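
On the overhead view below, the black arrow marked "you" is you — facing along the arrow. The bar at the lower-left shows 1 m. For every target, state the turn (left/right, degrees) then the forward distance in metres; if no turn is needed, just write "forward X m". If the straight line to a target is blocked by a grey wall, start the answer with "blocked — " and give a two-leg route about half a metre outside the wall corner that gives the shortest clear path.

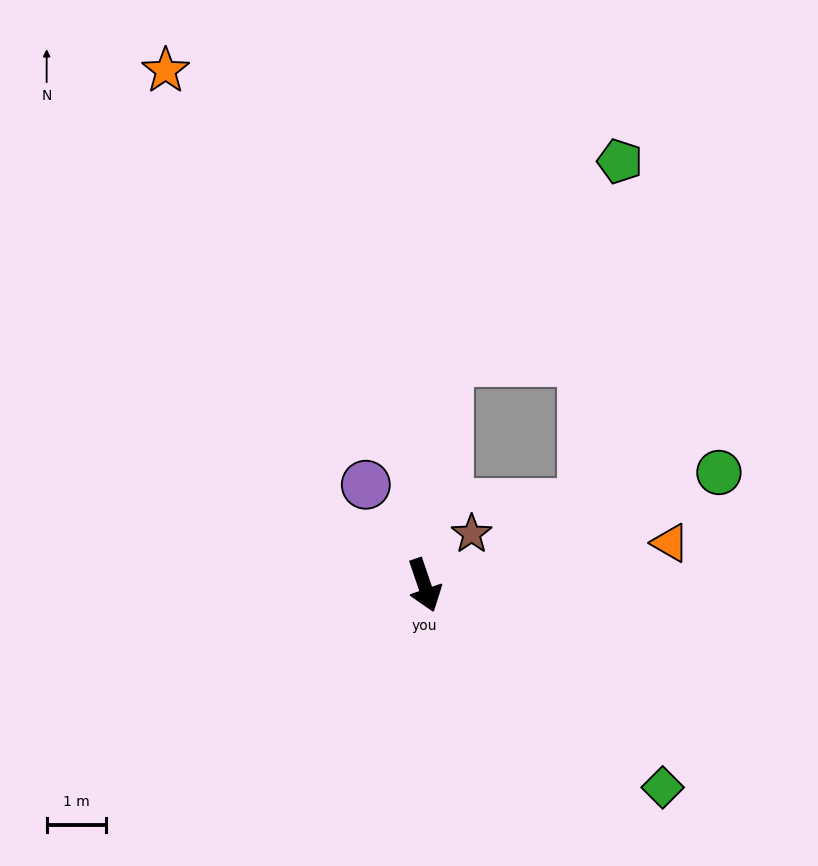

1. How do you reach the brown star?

turn left 119°, forward 1.2 m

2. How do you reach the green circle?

turn left 92°, forward 5.3 m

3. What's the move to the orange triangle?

turn left 81°, forward 4.2 m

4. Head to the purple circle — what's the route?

turn right 169°, forward 2.0 m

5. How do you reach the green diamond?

turn left 31°, forward 5.3 m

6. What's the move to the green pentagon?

blocked — turn left 155°, forward 3.8 m, then turn right 34°, forward 4.4 m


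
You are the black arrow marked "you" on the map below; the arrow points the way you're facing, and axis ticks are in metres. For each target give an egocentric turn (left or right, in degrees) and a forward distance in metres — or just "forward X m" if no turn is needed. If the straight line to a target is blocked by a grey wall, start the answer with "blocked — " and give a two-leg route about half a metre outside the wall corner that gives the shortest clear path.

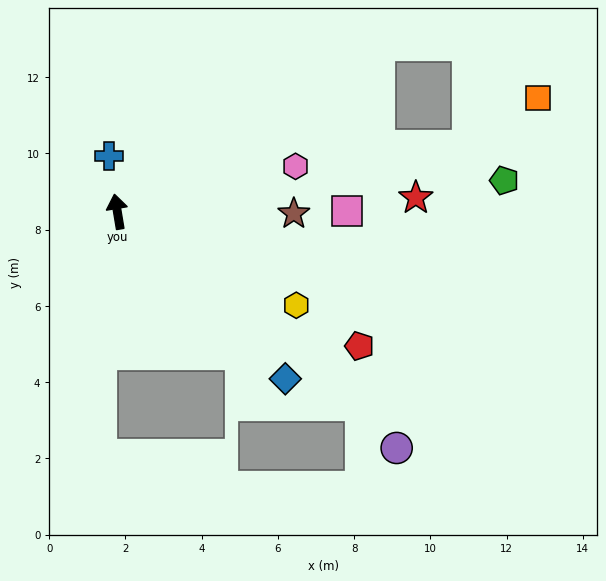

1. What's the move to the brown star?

turn right 100°, forward 4.6 m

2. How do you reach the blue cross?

forward 1.5 m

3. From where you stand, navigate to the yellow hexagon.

turn right 127°, forward 5.3 m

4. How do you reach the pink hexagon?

turn right 85°, forward 4.8 m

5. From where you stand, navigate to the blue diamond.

turn right 144°, forward 6.2 m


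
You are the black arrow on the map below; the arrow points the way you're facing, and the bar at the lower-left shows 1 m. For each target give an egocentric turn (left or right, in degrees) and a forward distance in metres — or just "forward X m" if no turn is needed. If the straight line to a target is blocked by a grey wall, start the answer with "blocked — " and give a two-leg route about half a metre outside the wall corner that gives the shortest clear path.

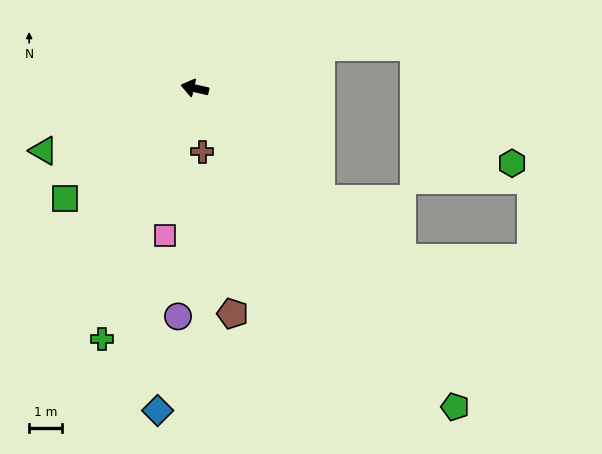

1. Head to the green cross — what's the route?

turn left 83°, forward 8.2 m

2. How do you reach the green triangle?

turn left 35°, forward 5.1 m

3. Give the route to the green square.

turn left 53°, forward 5.3 m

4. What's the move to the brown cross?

turn left 110°, forward 2.0 m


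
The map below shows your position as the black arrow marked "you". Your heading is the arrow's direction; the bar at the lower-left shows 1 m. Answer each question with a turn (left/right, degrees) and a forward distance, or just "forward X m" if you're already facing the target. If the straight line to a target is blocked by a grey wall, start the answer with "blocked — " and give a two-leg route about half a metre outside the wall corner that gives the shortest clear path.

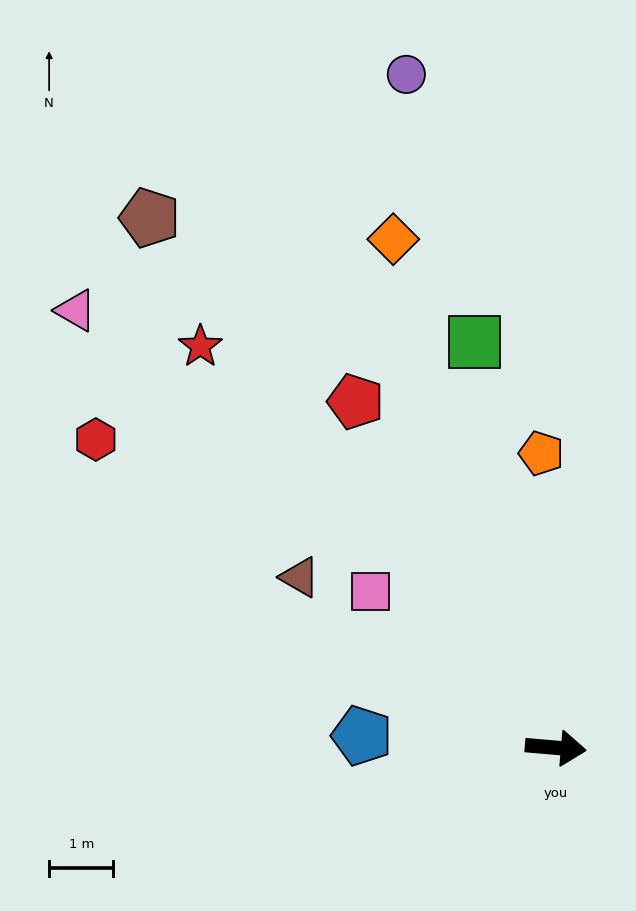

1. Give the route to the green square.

turn left 106°, forward 6.4 m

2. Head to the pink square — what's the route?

turn left 145°, forward 3.8 m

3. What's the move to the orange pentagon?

turn left 98°, forward 4.6 m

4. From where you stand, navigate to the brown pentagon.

turn left 132°, forward 10.4 m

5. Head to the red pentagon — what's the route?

turn left 125°, forward 6.2 m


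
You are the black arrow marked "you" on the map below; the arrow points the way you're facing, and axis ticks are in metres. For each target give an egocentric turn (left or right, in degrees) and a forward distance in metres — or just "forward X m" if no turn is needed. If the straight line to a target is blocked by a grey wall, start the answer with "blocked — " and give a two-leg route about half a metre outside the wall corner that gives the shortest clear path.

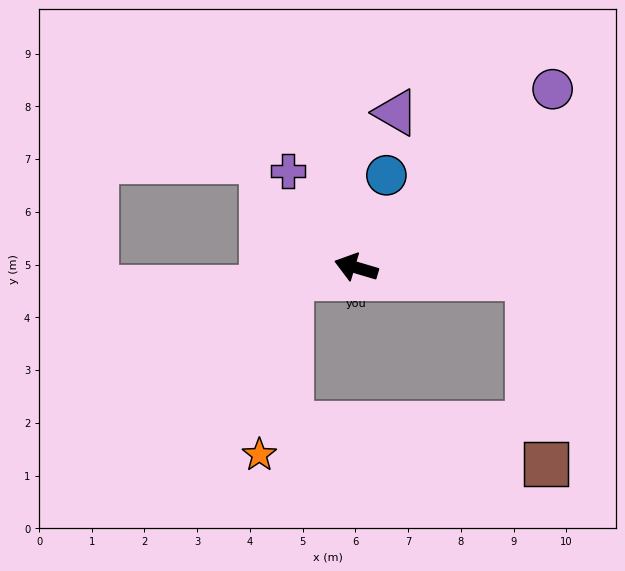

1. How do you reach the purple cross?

turn right 38°, forward 2.2 m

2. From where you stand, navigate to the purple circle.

turn right 121°, forward 5.0 m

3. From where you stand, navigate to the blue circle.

turn right 92°, forward 1.8 m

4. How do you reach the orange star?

blocked — turn left 26°, forward 1.2 m, then turn left 70°, forward 3.4 m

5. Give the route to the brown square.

blocked — turn right 167°, forward 3.3 m, then turn right 81°, forward 3.5 m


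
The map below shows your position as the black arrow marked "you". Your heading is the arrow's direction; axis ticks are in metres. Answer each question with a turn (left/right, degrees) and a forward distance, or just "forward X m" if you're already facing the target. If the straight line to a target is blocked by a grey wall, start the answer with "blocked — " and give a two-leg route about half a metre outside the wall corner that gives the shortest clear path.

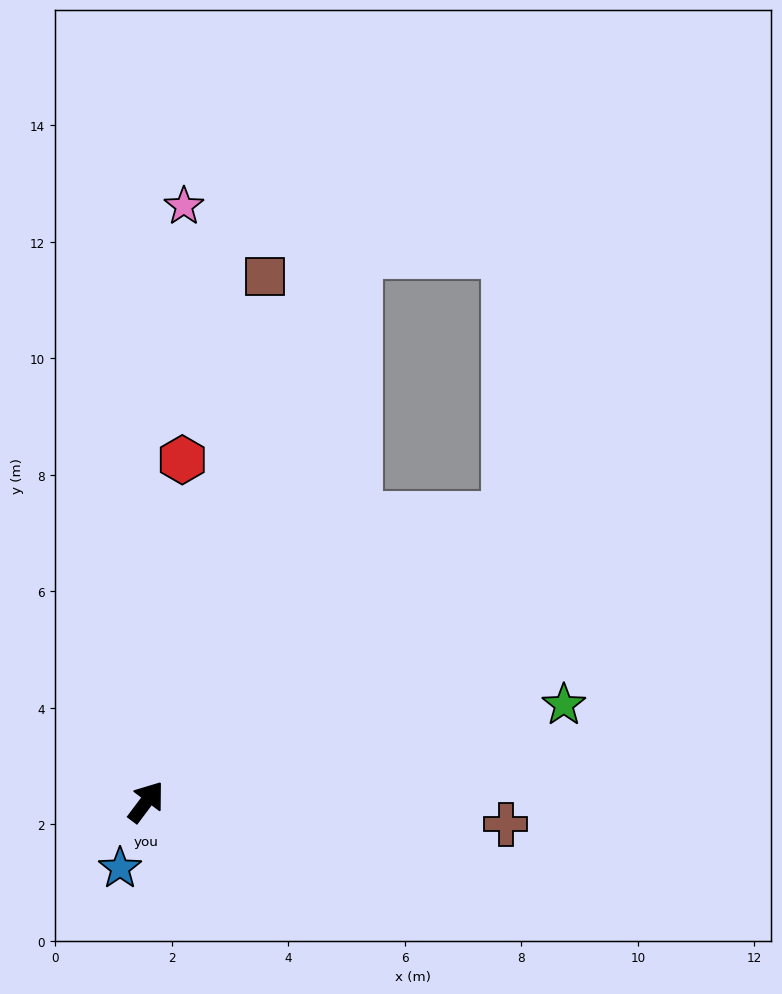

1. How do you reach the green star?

turn right 40°, forward 7.4 m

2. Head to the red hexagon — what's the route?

turn left 31°, forward 5.9 m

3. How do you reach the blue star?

turn right 165°, forward 1.2 m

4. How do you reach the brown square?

turn left 24°, forward 9.2 m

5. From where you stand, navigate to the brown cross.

turn right 57°, forward 6.2 m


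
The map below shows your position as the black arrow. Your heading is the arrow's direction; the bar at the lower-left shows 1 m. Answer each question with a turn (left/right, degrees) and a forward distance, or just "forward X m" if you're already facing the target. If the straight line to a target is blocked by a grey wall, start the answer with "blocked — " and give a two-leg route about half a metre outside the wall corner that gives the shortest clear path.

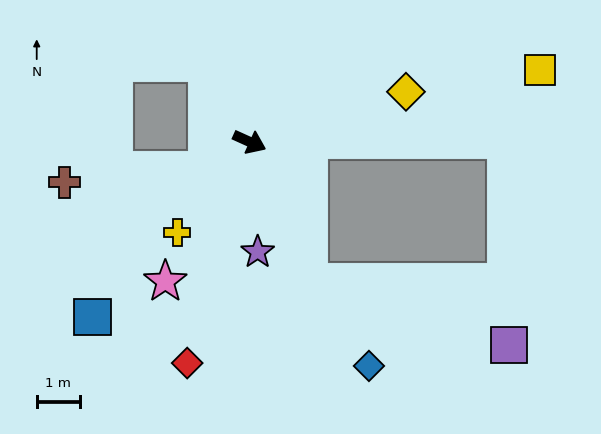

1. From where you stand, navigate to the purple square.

blocked — turn right 42°, forward 3.5 m, then turn left 49°, forward 4.8 m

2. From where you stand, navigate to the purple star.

turn right 61°, forward 2.6 m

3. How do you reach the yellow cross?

turn right 104°, forward 2.7 m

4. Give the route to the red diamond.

turn right 81°, forward 5.3 m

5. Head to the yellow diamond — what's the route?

turn left 42°, forward 3.8 m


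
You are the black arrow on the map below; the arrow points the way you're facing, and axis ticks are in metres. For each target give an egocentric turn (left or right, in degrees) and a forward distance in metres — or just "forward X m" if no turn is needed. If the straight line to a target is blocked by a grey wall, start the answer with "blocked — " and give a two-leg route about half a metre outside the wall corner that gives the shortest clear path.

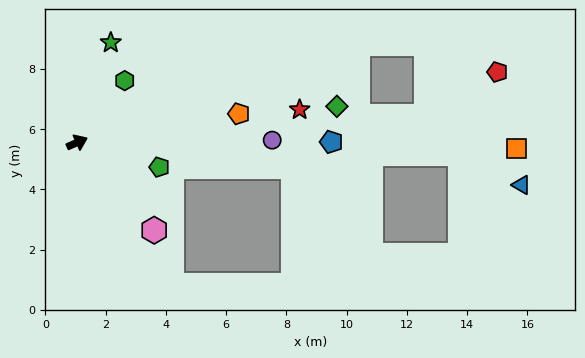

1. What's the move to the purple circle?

turn right 23°, forward 6.5 m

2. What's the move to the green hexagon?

turn left 29°, forward 2.6 m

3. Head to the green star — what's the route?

turn left 48°, forward 3.5 m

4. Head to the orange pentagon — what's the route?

turn right 14°, forward 5.5 m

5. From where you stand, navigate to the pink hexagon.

turn right 72°, forward 3.9 m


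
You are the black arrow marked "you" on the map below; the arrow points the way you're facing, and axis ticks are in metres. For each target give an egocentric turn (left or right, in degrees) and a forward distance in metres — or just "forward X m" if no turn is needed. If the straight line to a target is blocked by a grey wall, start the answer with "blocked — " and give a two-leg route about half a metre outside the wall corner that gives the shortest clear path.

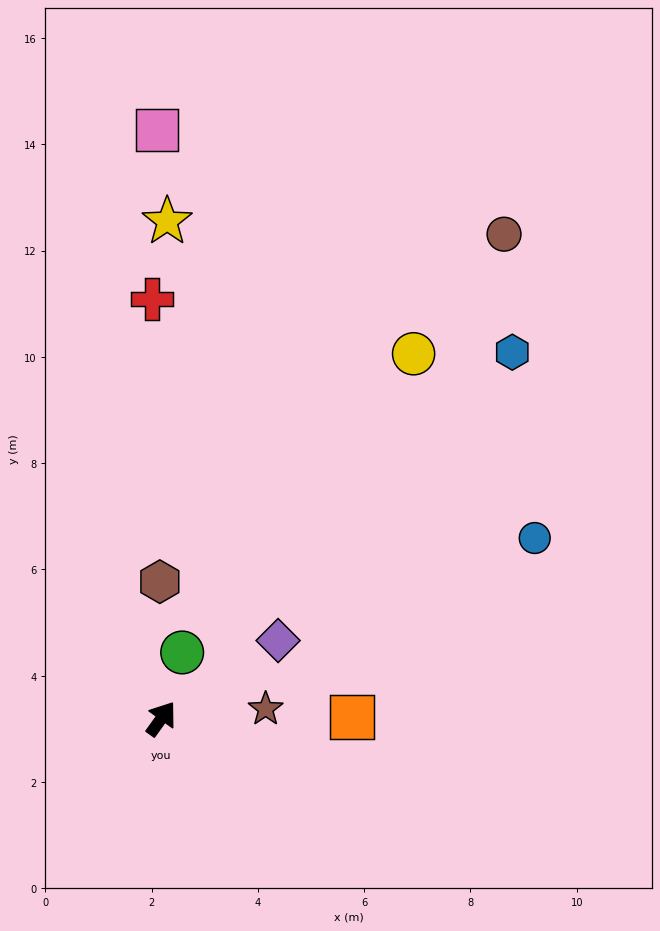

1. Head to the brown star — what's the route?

turn right 49°, forward 2.0 m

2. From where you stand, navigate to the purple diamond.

turn right 21°, forward 2.6 m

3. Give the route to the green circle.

turn left 18°, forward 1.3 m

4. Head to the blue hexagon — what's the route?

turn right 8°, forward 9.5 m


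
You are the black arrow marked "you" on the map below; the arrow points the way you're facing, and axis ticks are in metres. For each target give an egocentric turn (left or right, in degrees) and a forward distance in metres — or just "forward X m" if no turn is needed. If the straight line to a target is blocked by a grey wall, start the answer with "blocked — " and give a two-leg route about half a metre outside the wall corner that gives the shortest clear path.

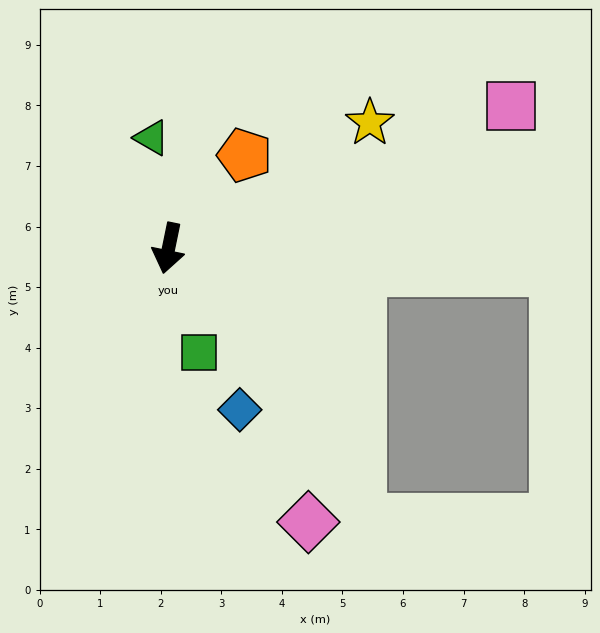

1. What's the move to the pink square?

turn left 124°, forward 6.1 m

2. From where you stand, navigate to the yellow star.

turn left 134°, forward 3.9 m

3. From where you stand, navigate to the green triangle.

turn right 160°, forward 1.8 m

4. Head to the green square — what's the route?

turn left 28°, forward 1.8 m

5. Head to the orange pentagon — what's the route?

turn left 152°, forward 2.0 m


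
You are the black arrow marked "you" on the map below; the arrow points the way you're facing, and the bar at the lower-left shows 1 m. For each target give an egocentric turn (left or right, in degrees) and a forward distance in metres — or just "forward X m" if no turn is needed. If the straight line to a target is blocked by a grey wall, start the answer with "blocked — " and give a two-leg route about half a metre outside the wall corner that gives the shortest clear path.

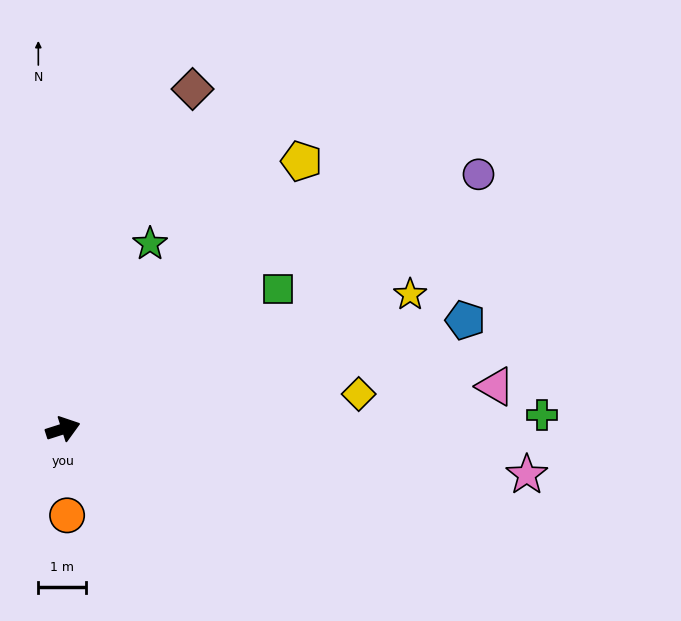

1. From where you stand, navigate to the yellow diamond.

turn right 11°, forward 6.3 m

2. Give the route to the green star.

turn left 47°, forward 4.3 m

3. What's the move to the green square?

turn left 15°, forward 5.4 m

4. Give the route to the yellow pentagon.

turn left 31°, forward 7.6 m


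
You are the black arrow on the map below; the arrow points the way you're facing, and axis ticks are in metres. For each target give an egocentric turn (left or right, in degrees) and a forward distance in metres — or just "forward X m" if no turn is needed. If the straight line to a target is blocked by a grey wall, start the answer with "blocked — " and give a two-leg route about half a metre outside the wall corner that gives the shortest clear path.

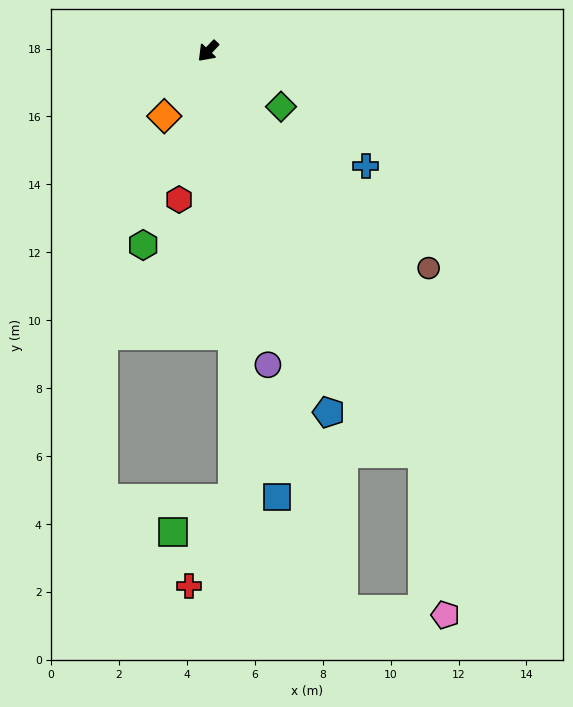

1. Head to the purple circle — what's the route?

turn left 54°, forward 9.4 m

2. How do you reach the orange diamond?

turn left 10°, forward 2.3 m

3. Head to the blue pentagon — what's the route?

turn left 62°, forward 11.2 m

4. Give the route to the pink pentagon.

blocked — turn left 72°, forward 13.4 m, then turn right 21°, forward 4.8 m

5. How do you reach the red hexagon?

turn left 32°, forward 4.5 m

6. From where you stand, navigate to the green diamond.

turn left 96°, forward 2.7 m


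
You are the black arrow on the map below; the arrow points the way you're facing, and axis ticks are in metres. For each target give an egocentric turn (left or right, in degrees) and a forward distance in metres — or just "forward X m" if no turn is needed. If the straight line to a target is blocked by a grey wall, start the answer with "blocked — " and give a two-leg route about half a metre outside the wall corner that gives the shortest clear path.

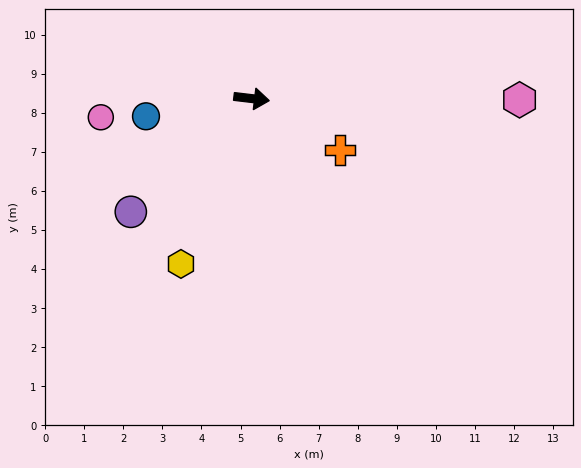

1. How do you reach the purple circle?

turn right 130°, forward 4.2 m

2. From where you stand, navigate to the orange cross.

turn right 23°, forward 2.6 m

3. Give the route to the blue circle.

turn right 164°, forward 2.7 m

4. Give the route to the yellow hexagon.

turn right 106°, forward 4.6 m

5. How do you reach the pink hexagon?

turn left 6°, forward 6.9 m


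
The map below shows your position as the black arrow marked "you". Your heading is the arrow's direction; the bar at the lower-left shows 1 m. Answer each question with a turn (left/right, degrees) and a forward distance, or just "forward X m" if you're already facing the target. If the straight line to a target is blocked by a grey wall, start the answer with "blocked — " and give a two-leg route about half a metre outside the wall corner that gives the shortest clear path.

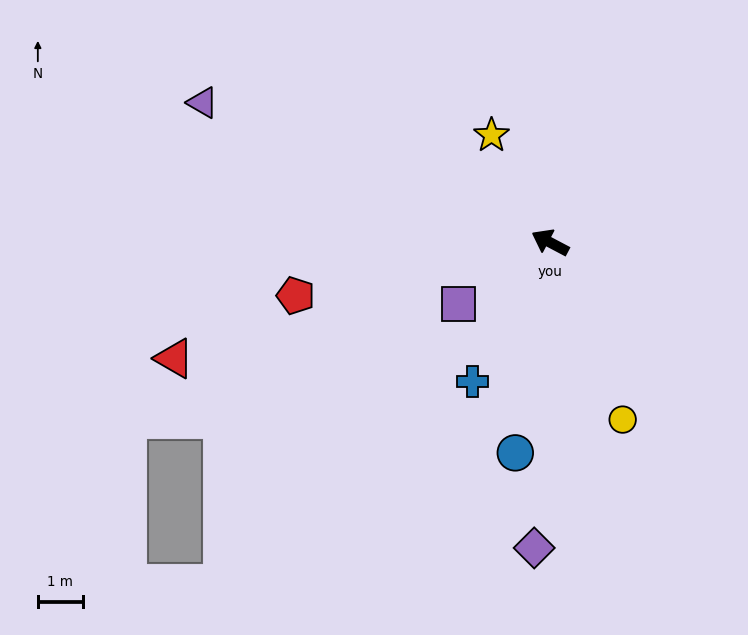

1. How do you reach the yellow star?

turn right 34°, forward 2.7 m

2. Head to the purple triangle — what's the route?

turn left 6°, forward 8.3 m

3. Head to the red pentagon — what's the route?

turn left 40°, forward 5.8 m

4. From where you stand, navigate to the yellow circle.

turn left 140°, forward 4.2 m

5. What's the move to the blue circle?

turn left 108°, forward 4.7 m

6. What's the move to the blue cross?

turn left 89°, forward 3.5 m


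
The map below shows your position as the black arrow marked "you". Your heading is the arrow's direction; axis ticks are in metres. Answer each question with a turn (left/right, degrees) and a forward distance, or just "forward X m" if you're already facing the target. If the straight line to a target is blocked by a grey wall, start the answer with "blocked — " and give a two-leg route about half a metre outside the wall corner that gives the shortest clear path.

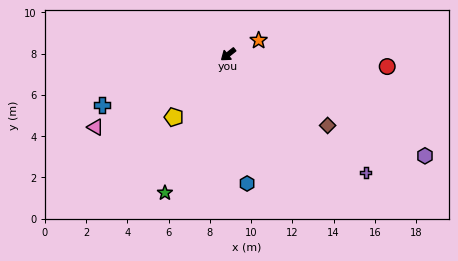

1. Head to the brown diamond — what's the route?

turn left 106°, forward 5.9 m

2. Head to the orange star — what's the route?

turn left 166°, forward 1.6 m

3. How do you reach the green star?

turn left 27°, forward 7.4 m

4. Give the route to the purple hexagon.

turn left 114°, forward 10.7 m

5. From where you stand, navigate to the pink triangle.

turn right 10°, forward 7.3 m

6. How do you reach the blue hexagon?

turn left 60°, forward 6.3 m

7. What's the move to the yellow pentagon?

turn left 11°, forward 4.0 m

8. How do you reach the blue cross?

turn right 17°, forward 6.6 m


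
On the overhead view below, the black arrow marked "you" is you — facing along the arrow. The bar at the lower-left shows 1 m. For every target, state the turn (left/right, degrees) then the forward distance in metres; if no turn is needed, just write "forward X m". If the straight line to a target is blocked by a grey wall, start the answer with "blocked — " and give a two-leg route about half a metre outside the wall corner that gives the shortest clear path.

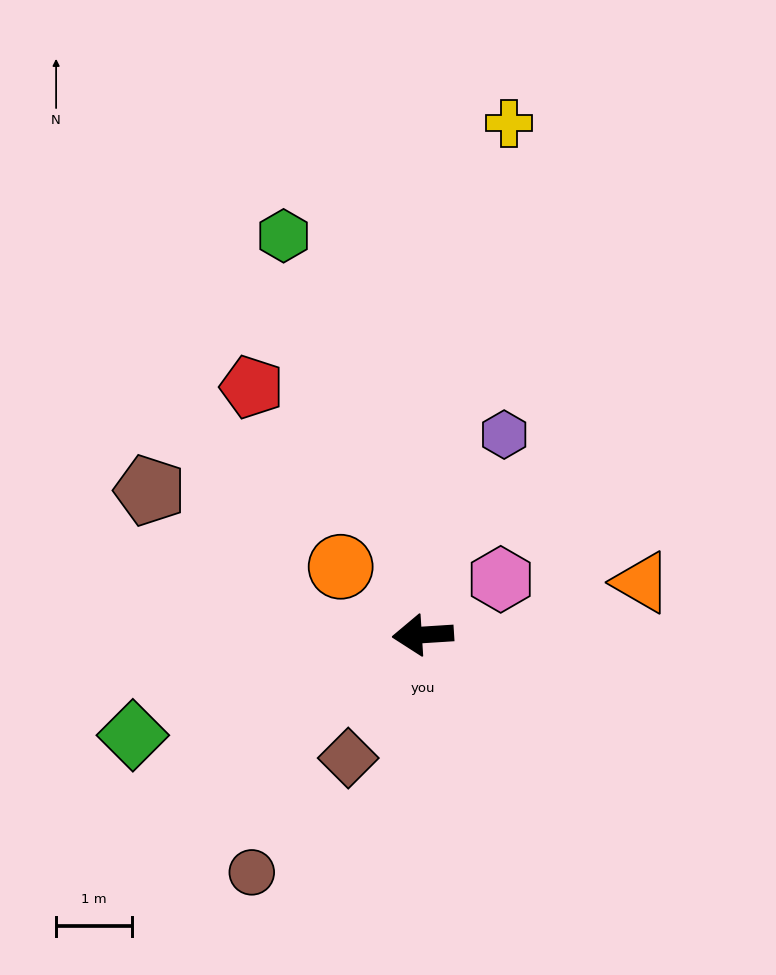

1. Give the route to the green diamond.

turn left 15°, forward 4.0 m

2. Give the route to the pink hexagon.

turn right 148°, forward 1.3 m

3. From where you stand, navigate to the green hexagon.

turn right 74°, forward 5.6 m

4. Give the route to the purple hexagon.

turn right 116°, forward 2.9 m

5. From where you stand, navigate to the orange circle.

turn right 43°, forward 1.4 m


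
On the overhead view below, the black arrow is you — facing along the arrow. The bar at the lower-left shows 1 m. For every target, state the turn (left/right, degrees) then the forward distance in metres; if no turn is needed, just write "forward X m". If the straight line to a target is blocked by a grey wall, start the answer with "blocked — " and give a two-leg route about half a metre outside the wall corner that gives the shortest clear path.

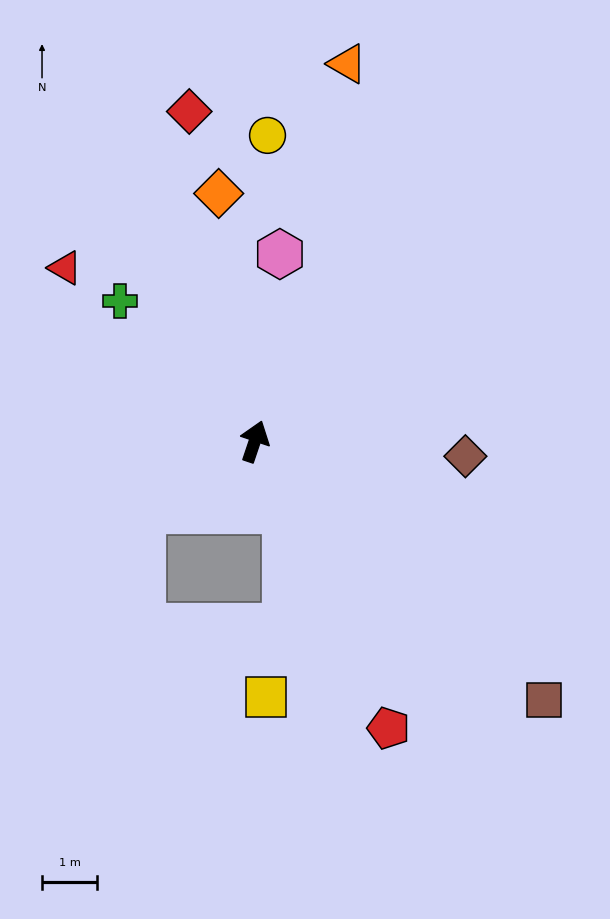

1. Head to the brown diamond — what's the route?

turn right 75°, forward 3.9 m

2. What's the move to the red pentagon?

turn right 136°, forward 5.8 m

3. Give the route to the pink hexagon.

turn left 11°, forward 3.4 m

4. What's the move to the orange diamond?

turn left 27°, forward 4.6 m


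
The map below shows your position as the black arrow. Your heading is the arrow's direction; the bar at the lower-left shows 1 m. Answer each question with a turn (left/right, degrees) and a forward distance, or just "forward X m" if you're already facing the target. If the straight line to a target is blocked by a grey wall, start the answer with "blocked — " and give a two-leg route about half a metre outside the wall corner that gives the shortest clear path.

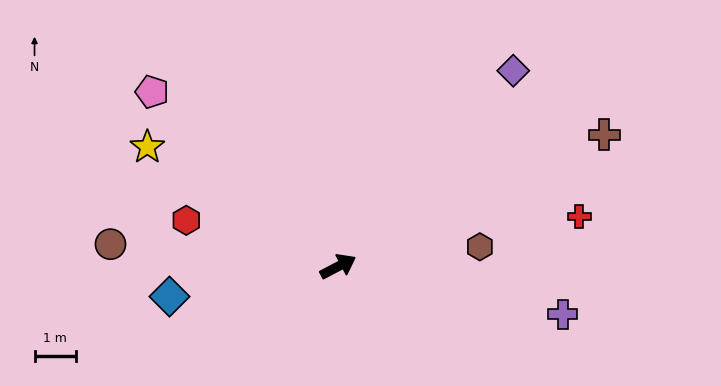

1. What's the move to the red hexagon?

turn left 135°, forward 3.9 m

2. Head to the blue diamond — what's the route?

turn left 162°, forward 4.2 m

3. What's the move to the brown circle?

turn left 147°, forward 5.6 m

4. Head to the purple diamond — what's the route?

turn left 20°, forward 6.4 m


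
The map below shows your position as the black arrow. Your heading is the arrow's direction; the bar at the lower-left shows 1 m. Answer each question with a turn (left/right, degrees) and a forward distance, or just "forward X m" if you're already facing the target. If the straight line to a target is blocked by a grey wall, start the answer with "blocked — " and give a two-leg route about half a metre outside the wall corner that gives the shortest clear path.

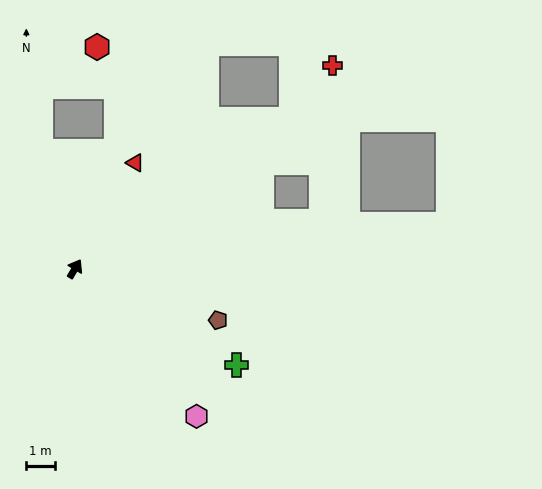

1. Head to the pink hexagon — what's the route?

turn right 110°, forward 6.7 m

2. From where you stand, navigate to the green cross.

turn right 90°, forward 6.6 m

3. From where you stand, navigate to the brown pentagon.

turn right 79°, forward 5.4 m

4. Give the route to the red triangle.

forward 4.3 m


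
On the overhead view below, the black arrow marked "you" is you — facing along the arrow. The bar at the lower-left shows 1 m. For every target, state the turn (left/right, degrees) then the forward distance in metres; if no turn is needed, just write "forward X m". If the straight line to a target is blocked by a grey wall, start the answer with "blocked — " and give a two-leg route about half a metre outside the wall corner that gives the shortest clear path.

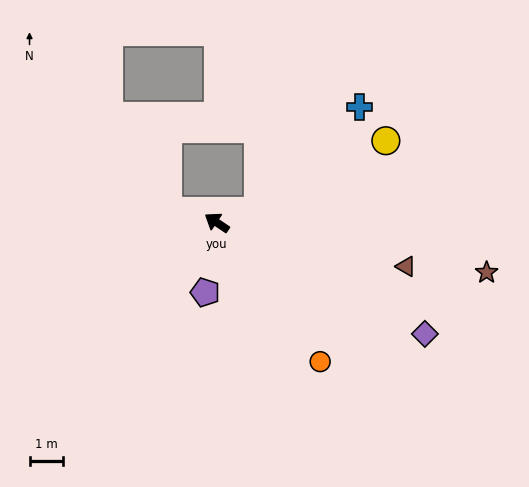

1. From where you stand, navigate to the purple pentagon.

turn left 114°, forward 2.1 m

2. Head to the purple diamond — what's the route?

turn right 174°, forward 7.0 m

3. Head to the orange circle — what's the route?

turn left 161°, forward 5.2 m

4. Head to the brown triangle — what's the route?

turn right 159°, forward 5.8 m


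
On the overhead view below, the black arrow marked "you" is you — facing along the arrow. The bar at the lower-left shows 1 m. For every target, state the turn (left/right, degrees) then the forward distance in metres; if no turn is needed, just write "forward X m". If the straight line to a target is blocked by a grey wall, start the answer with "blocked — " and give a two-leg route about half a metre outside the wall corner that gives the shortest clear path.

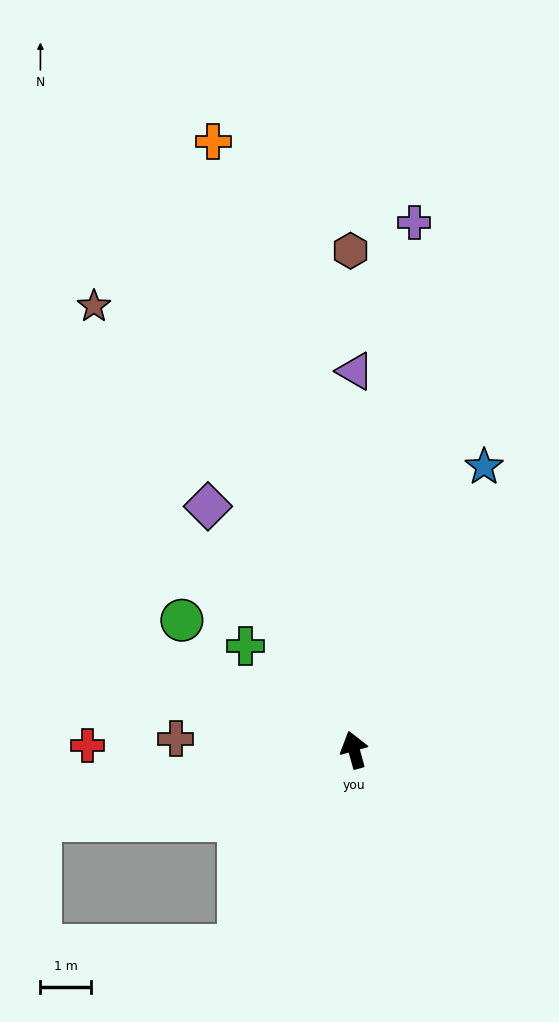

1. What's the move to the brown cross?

turn left 71°, forward 3.5 m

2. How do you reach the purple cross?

turn right 22°, forward 10.4 m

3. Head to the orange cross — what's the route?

turn right 3°, forward 12.3 m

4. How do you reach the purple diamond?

turn left 15°, forward 5.6 m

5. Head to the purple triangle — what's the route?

turn right 16°, forward 7.4 m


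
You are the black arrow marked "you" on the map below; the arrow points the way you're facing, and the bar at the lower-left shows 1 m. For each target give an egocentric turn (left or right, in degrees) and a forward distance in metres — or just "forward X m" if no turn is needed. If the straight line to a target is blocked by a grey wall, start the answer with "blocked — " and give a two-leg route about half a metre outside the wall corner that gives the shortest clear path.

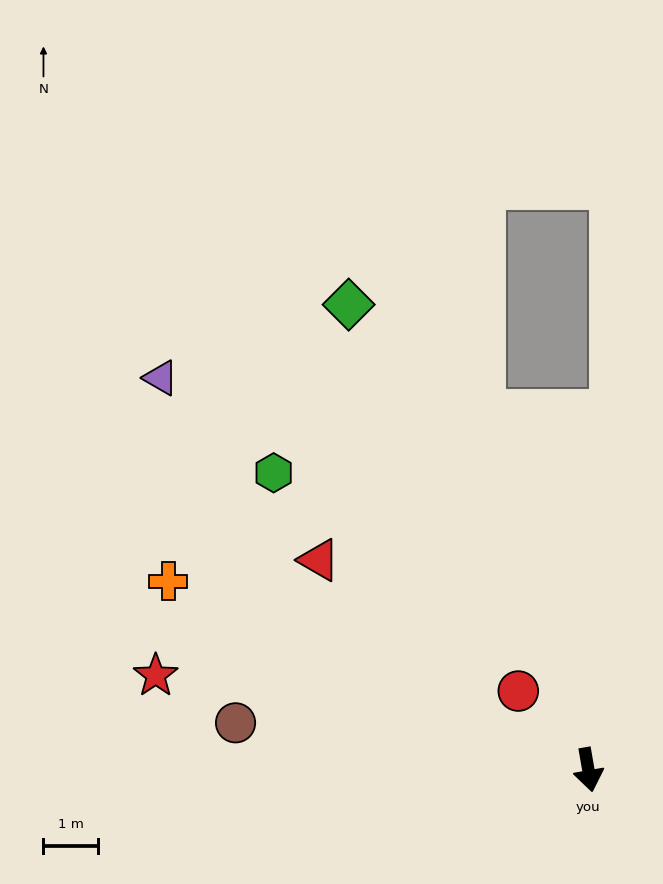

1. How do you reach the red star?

turn right 112°, forward 8.1 m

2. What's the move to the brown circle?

turn right 107°, forward 6.5 m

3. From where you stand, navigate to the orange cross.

turn right 124°, forward 8.4 m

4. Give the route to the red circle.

turn right 148°, forward 1.9 m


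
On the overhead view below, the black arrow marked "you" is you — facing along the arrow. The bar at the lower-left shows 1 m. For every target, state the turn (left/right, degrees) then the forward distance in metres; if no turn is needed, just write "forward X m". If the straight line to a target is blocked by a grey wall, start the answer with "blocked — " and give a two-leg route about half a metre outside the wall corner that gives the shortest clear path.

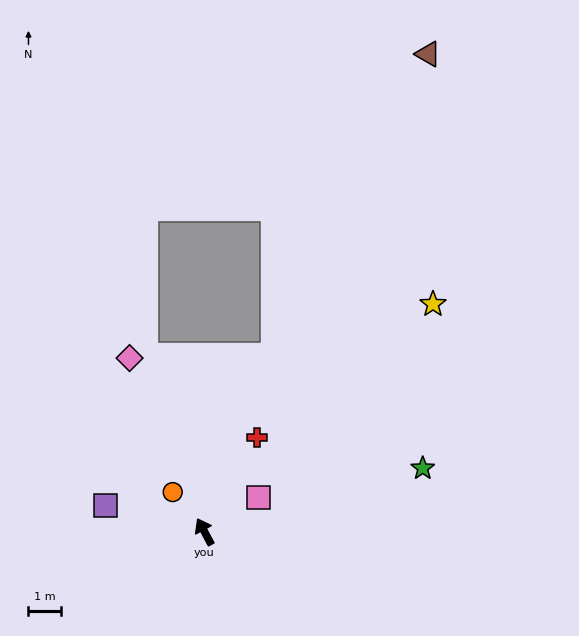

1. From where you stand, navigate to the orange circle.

turn left 11°, forward 1.6 m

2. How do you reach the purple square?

turn left 47°, forward 3.2 m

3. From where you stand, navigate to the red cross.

turn right 57°, forward 3.3 m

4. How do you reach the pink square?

turn right 85°, forward 2.0 m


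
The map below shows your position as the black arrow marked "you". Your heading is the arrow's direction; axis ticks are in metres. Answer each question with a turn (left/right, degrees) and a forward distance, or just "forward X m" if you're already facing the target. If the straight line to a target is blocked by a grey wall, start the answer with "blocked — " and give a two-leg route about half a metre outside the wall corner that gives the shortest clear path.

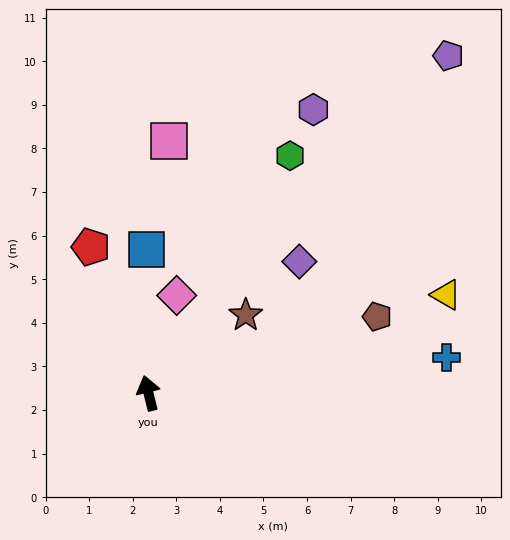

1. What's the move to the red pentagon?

turn left 8°, forward 3.6 m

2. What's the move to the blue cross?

turn right 97°, forward 6.9 m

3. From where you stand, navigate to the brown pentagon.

turn right 85°, forward 5.5 m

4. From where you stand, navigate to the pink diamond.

turn right 30°, forward 2.3 m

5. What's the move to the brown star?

turn right 65°, forward 2.9 m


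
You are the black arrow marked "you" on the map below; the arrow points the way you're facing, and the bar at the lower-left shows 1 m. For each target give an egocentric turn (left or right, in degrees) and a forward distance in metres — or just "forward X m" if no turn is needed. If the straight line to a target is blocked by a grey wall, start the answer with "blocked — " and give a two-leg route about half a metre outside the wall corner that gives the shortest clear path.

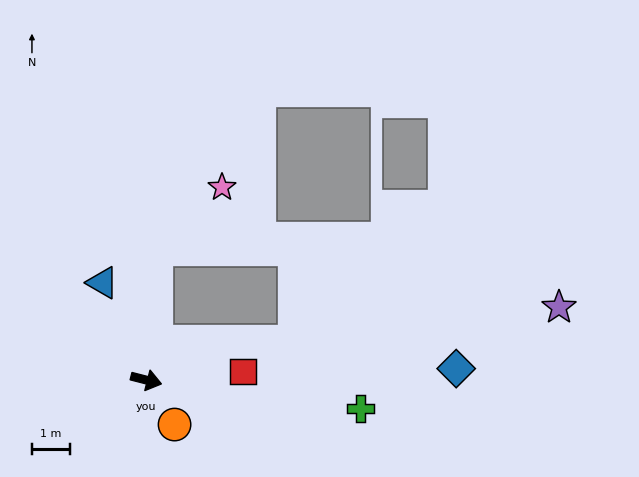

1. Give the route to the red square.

turn left 19°, forward 2.5 m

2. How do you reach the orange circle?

turn right 43°, forward 1.4 m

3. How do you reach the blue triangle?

turn left 129°, forward 2.8 m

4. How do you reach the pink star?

blocked — turn left 100°, forward 3.4 m, then turn right 42°, forward 2.4 m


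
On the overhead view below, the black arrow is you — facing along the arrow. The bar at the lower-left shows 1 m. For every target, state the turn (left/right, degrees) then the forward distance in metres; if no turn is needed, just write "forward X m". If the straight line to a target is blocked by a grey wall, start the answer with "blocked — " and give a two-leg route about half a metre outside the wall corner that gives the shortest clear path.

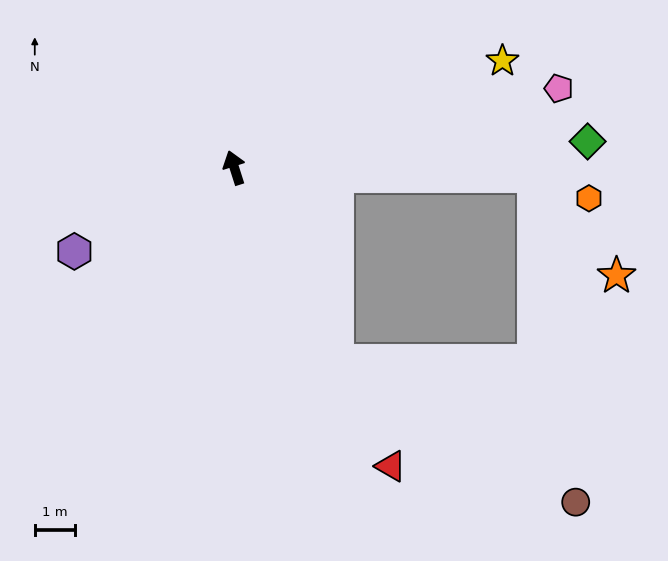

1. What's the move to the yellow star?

turn right 86°, forward 7.2 m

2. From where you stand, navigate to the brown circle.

blocked — turn right 170°, forward 5.4 m, then turn left 32°, forward 6.9 m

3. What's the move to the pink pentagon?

turn right 94°, forward 8.3 m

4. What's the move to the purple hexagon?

turn left 100°, forward 4.5 m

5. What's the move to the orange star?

blocked — turn right 109°, forward 7.4 m, then turn right 49°, forward 3.2 m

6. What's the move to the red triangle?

turn right 170°, forward 8.4 m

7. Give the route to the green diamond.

turn right 103°, forward 8.8 m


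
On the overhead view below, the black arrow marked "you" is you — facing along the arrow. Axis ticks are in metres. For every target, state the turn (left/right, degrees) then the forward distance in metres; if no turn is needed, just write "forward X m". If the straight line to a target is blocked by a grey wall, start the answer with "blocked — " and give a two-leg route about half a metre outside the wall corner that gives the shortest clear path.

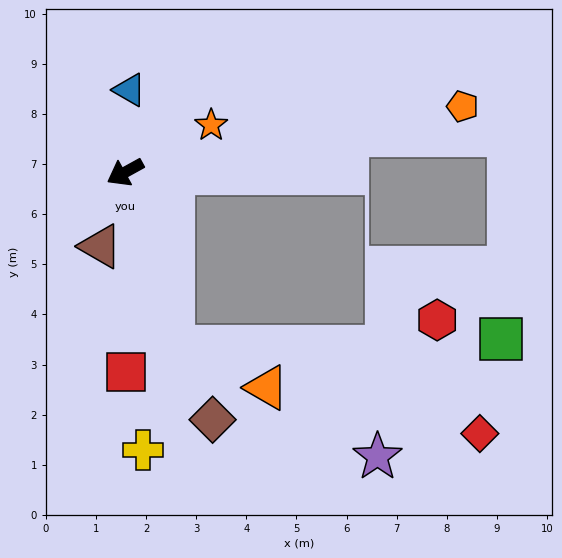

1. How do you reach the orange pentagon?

turn left 162°, forward 6.9 m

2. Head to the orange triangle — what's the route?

blocked — turn left 77°, forward 3.6 m, then turn left 50°, forward 2.0 m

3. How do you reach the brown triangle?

turn left 43°, forward 1.6 m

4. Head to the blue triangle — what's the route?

turn right 122°, forward 1.6 m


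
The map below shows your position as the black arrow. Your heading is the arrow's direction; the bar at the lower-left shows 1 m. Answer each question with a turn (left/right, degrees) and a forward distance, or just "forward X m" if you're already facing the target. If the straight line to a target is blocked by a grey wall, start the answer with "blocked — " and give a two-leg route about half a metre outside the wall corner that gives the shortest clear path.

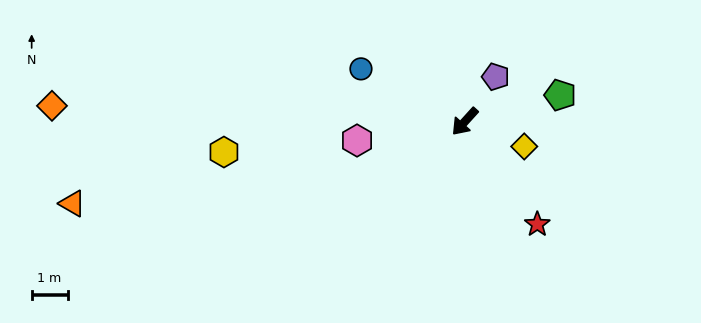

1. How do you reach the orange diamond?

turn right 50°, forward 11.5 m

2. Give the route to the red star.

turn left 77°, forward 3.5 m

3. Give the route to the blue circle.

turn right 75°, forward 3.2 m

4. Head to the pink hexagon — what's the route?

turn right 38°, forward 3.1 m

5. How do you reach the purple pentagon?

turn right 172°, forward 1.5 m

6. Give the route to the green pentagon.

turn left 148°, forward 2.8 m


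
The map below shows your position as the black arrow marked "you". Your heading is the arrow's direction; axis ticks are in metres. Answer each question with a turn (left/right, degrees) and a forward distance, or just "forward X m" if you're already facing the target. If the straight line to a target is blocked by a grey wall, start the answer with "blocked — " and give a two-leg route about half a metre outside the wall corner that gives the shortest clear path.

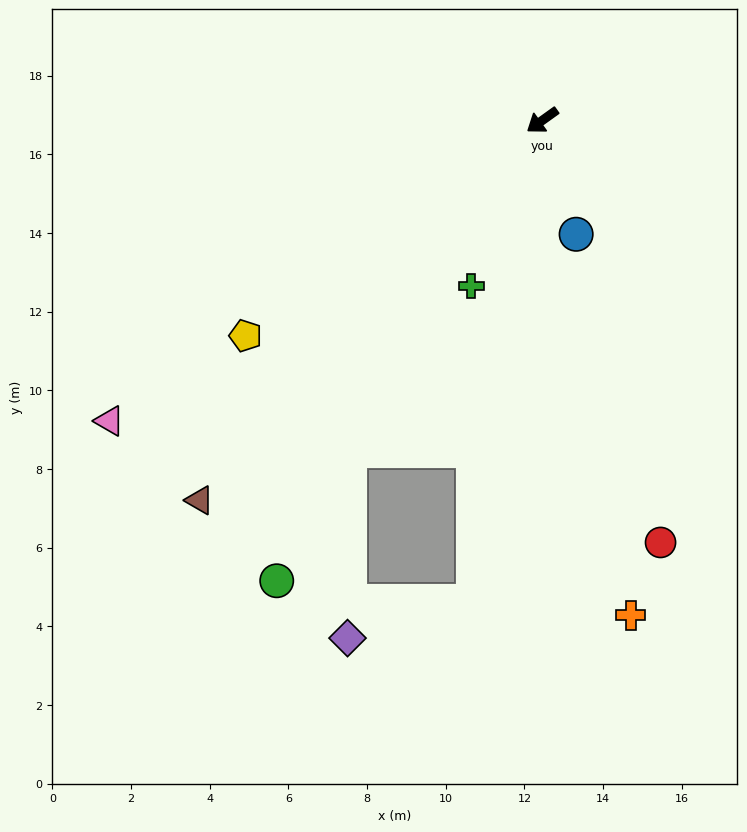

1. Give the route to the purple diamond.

blocked — turn left 24°, forward 9.7 m, then turn left 30°, forward 4.7 m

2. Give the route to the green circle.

turn left 24°, forward 13.5 m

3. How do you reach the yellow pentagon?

forward 9.3 m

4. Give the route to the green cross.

turn left 31°, forward 4.6 m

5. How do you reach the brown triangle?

turn left 12°, forward 13.0 m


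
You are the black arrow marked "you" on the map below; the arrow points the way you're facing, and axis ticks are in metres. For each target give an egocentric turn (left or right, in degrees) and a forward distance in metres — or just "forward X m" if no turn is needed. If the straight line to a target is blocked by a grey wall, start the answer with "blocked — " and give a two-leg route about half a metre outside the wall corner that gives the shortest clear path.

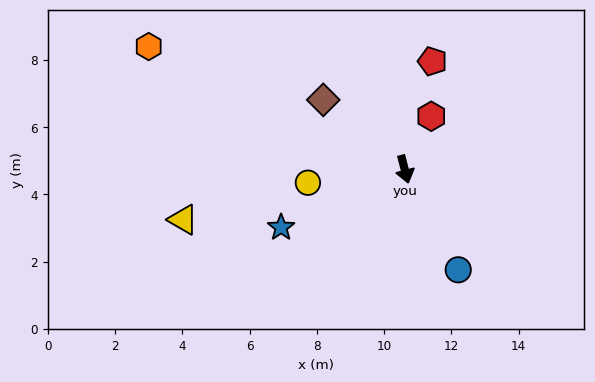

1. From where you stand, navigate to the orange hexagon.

turn right 130°, forward 8.4 m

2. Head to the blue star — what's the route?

turn right 79°, forward 4.1 m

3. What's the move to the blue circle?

turn left 14°, forward 3.4 m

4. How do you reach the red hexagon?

turn left 139°, forward 1.8 m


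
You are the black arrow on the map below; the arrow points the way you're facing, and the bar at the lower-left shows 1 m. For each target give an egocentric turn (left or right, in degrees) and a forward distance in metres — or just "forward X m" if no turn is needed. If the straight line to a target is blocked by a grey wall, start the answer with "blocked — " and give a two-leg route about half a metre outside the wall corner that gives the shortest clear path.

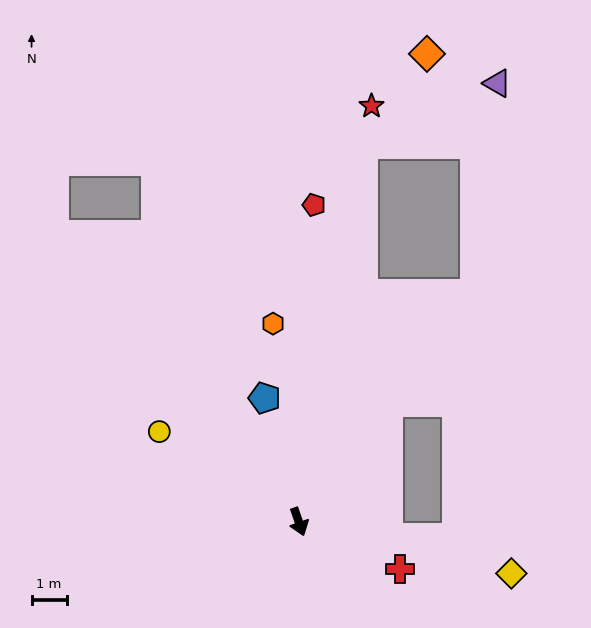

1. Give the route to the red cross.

turn left 46°, forward 3.2 m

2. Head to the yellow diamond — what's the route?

turn left 57°, forward 6.2 m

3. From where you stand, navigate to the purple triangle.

blocked — turn left 123°, forward 8.2 m, then turn left 32°, forward 6.0 m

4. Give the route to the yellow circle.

turn right 142°, forward 4.7 m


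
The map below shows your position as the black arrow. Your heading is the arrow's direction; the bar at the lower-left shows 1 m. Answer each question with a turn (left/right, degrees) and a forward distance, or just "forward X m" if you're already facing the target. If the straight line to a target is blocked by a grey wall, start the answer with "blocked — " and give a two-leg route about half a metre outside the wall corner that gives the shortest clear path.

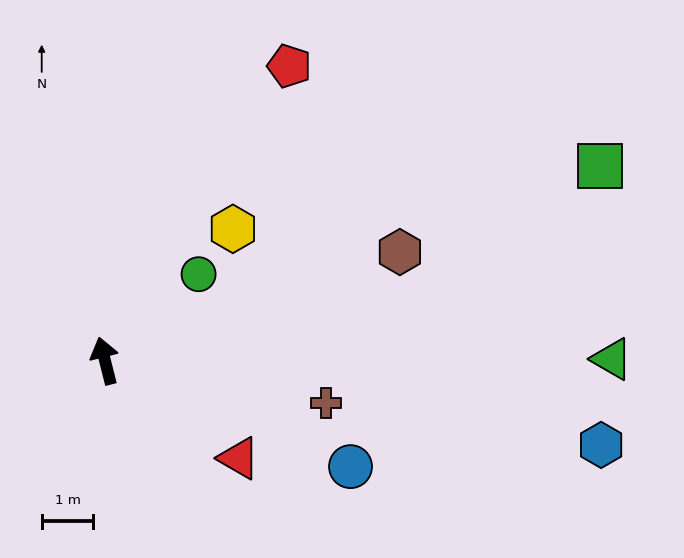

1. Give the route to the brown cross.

turn right 115°, forward 4.4 m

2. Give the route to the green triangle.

turn right 104°, forward 9.8 m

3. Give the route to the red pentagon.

turn right 46°, forward 6.7 m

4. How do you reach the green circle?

turn right 61°, forward 2.5 m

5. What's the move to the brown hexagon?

turn right 84°, forward 6.1 m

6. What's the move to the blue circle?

turn right 127°, forward 5.2 m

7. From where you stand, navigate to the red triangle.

turn right 140°, forward 3.2 m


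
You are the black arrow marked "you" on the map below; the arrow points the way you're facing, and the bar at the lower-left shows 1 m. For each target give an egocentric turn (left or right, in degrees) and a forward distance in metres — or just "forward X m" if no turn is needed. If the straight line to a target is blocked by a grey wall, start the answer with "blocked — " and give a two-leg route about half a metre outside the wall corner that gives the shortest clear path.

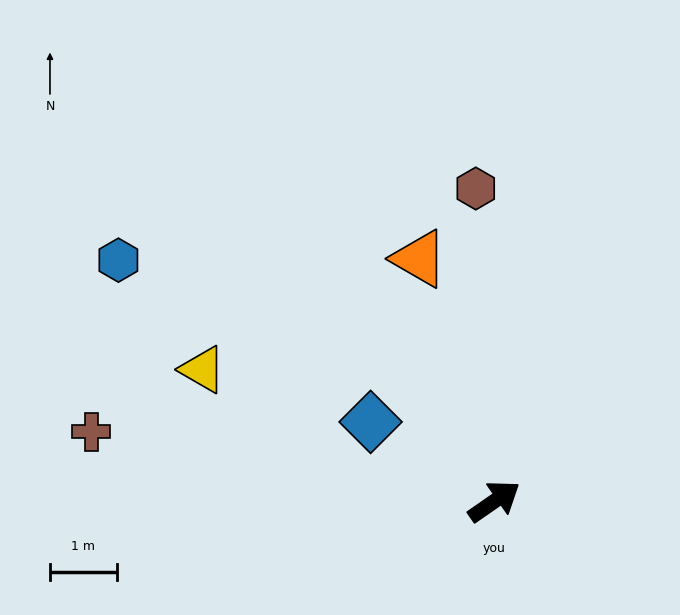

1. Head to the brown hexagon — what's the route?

turn left 59°, forward 4.7 m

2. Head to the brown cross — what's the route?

turn left 135°, forward 6.1 m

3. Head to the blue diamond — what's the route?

turn left 113°, forward 2.2 m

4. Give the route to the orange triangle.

turn left 72°, forward 3.8 m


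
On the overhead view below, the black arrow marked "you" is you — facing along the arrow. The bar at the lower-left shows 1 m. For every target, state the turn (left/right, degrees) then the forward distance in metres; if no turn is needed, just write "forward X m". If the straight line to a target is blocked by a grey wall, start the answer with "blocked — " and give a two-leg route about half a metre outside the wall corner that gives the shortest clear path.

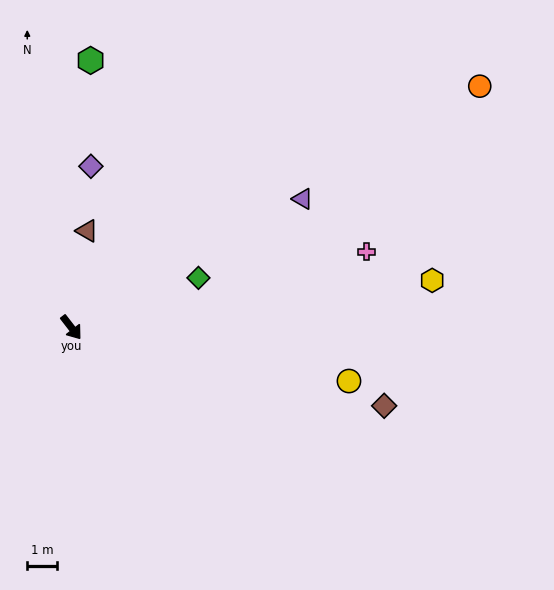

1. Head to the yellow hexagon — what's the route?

turn left 60°, forward 12.2 m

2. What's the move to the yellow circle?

turn left 41°, forward 9.5 m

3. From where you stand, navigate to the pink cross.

turn left 67°, forward 10.2 m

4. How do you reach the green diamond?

turn left 74°, forward 4.6 m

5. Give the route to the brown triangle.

turn left 133°, forward 3.3 m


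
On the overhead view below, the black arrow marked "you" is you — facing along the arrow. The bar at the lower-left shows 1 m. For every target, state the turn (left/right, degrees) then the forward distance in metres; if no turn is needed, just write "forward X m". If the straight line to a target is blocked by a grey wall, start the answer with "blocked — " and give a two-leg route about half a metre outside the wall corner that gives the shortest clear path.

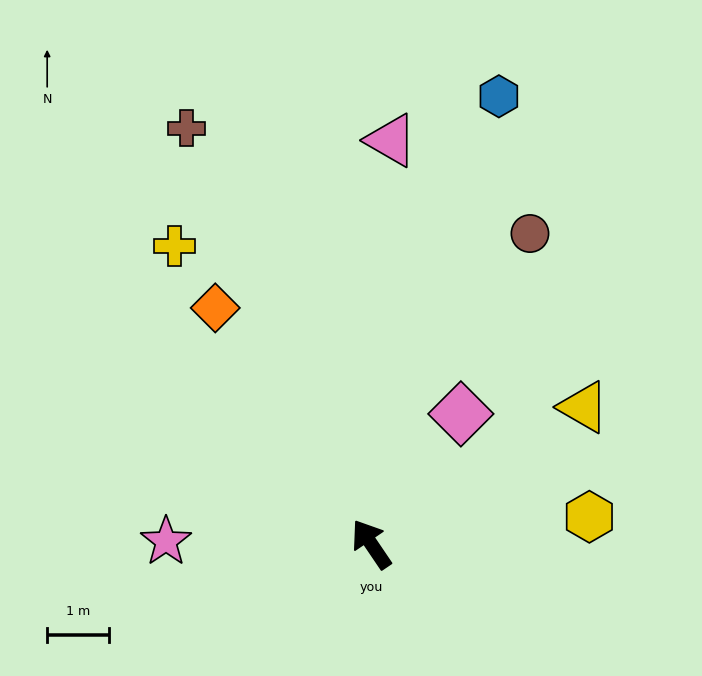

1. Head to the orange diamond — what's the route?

forward 4.6 m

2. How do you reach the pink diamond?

turn right 69°, forward 2.6 m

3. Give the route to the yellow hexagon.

turn right 117°, forward 3.6 m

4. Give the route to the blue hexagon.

turn right 50°, forward 7.5 m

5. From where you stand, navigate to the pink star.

turn left 55°, forward 3.3 m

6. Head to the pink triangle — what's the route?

turn right 37°, forward 6.5 m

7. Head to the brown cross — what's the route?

turn right 10°, forward 7.4 m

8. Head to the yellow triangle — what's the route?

turn right 91°, forward 4.1 m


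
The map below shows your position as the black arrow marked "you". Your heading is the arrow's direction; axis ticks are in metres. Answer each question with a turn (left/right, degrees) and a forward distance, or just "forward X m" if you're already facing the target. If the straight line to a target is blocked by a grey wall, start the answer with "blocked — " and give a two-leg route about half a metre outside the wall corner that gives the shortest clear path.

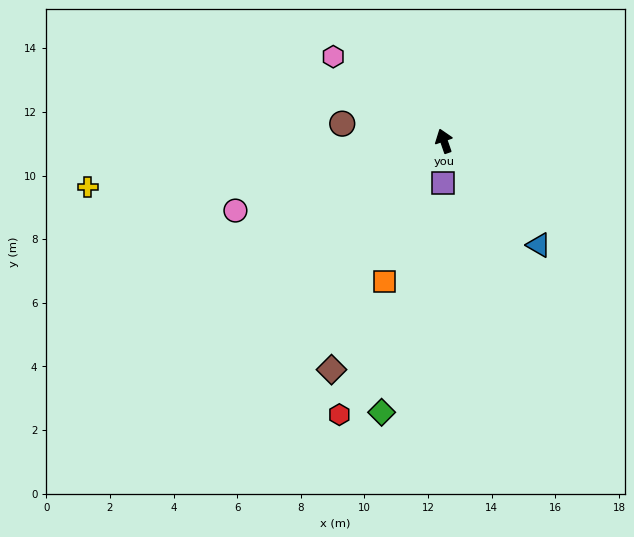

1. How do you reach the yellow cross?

turn left 78°, forward 11.3 m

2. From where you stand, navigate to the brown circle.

turn left 61°, forward 3.2 m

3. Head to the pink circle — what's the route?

turn left 89°, forward 6.9 m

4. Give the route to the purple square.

turn left 160°, forward 1.3 m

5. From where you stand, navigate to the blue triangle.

turn right 157°, forward 4.4 m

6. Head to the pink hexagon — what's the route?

turn left 34°, forward 4.4 m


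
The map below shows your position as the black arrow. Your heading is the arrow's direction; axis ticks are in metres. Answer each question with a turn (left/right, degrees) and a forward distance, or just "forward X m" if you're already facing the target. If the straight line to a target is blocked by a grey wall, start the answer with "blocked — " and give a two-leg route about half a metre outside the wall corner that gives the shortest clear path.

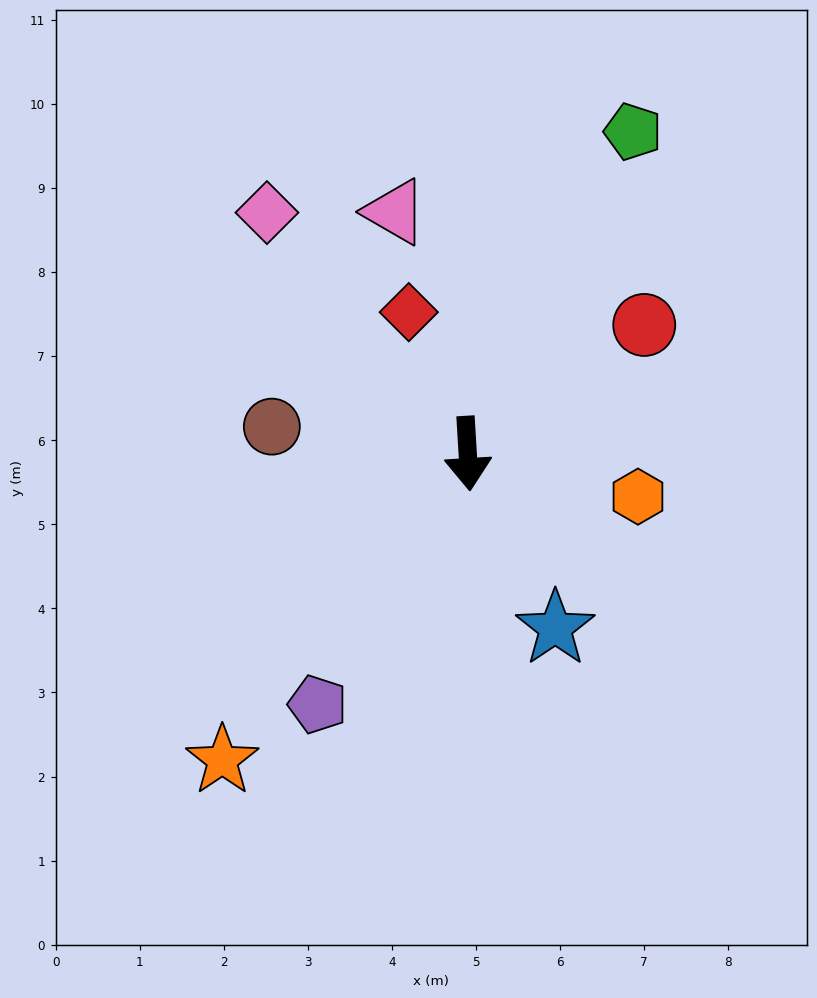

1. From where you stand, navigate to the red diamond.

turn right 161°, forward 1.8 m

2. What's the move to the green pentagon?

turn left 149°, forward 4.3 m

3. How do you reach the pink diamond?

turn right 144°, forward 3.7 m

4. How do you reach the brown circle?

turn right 101°, forward 2.4 m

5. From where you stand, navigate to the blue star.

turn left 23°, forward 2.3 m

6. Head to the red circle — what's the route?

turn left 123°, forward 2.6 m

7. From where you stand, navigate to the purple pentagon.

turn right 34°, forward 3.5 m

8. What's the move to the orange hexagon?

turn left 72°, forward 2.1 m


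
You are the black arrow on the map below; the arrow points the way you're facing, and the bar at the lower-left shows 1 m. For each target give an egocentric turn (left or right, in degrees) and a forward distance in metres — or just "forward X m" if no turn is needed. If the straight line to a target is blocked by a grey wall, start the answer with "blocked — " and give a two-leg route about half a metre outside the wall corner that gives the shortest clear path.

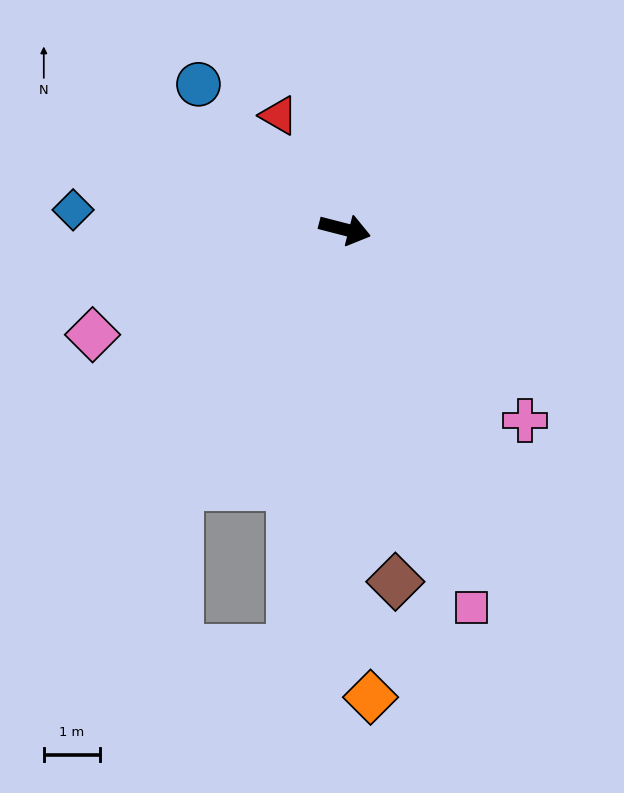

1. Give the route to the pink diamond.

turn right 143°, forward 4.9 m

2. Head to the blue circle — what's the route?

turn left 150°, forward 3.7 m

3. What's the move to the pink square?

turn right 57°, forward 7.1 m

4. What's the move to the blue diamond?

turn right 170°, forward 4.9 m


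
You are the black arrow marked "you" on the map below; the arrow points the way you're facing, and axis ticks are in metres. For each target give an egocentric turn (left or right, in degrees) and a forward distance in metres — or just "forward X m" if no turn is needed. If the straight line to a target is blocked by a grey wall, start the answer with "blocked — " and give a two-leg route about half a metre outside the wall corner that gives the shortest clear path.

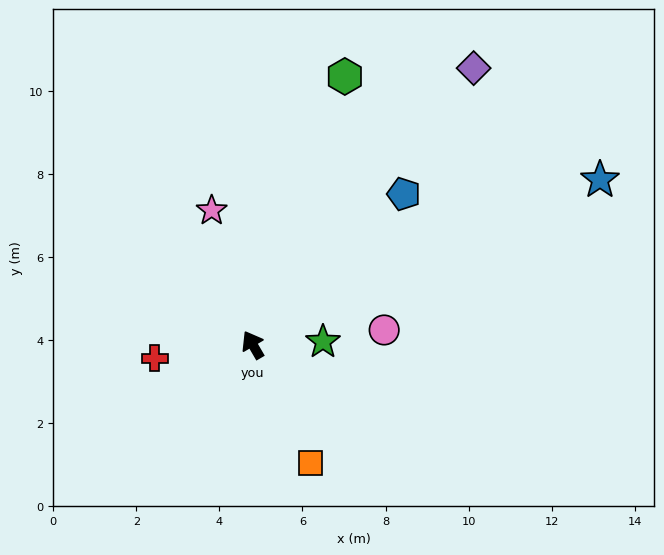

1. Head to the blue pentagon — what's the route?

turn right 75°, forward 5.1 m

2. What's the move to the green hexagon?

turn right 49°, forward 6.8 m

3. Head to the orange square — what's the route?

turn left 176°, forward 3.2 m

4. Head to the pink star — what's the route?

turn right 13°, forward 3.4 m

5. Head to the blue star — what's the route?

turn right 95°, forward 9.3 m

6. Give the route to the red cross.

turn left 68°, forward 2.4 m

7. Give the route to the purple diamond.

turn right 69°, forward 8.5 m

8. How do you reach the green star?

turn right 118°, forward 1.7 m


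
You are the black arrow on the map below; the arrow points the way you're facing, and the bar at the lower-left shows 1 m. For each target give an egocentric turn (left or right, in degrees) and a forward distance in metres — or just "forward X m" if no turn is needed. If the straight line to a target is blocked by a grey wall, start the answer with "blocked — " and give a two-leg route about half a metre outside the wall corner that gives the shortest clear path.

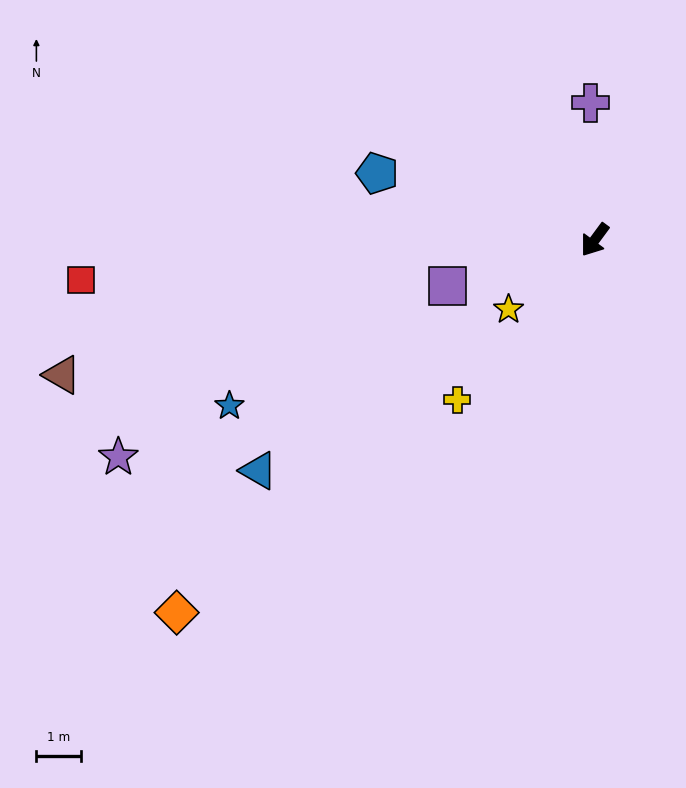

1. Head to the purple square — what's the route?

turn right 36°, forward 3.5 m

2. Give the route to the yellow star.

turn right 15°, forward 2.5 m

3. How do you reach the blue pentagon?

turn right 71°, forward 5.1 m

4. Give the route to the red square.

turn right 49°, forward 11.5 m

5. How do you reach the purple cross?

turn right 142°, forward 3.1 m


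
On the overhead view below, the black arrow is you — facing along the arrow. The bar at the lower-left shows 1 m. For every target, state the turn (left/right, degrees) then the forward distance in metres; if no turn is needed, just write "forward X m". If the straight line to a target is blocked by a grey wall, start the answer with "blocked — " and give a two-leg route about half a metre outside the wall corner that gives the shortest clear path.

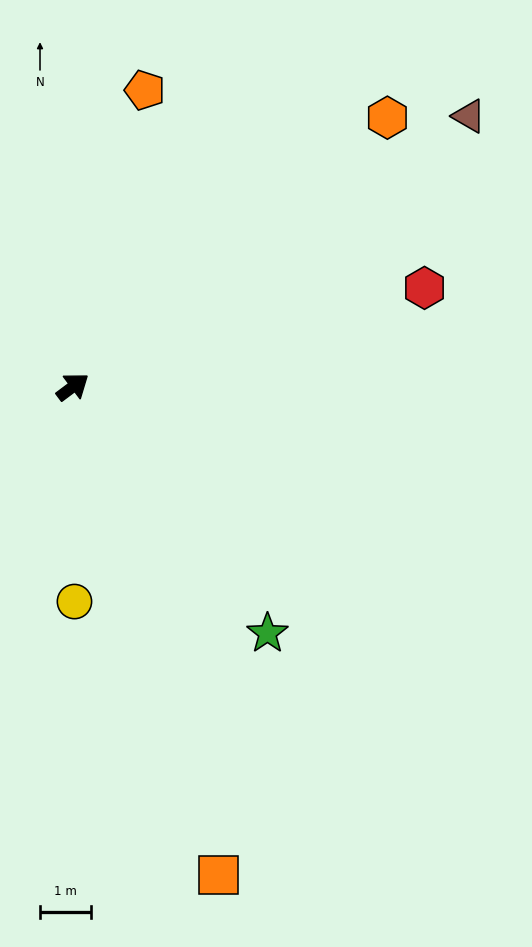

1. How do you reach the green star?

turn right 89°, forward 6.2 m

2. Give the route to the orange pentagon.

turn left 39°, forward 6.0 m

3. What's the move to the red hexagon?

turn right 21°, forward 7.2 m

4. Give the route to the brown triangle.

turn right 3°, forward 9.4 m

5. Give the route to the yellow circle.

turn right 126°, forward 4.2 m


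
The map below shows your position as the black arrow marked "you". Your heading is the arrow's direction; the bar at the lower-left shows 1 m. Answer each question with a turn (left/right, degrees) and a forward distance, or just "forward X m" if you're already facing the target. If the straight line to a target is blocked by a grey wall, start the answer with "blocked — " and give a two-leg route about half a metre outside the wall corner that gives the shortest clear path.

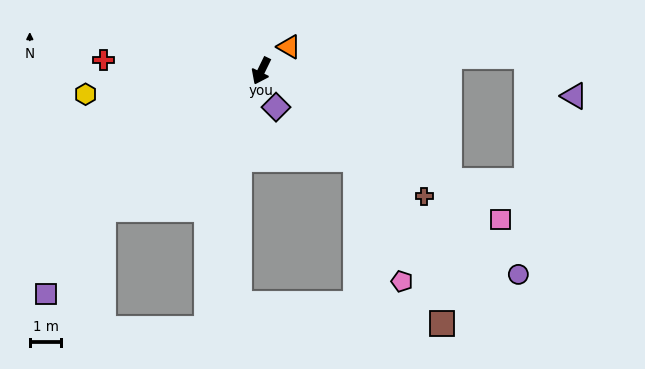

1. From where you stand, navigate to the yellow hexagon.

turn right 56°, forward 5.6 m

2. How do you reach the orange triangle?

turn left 157°, forward 1.2 m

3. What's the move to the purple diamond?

turn left 48°, forward 1.2 m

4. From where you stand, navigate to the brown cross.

turn left 78°, forward 6.5 m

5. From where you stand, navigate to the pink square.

turn left 84°, forward 8.9 m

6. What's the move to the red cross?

turn right 68°, forward 5.0 m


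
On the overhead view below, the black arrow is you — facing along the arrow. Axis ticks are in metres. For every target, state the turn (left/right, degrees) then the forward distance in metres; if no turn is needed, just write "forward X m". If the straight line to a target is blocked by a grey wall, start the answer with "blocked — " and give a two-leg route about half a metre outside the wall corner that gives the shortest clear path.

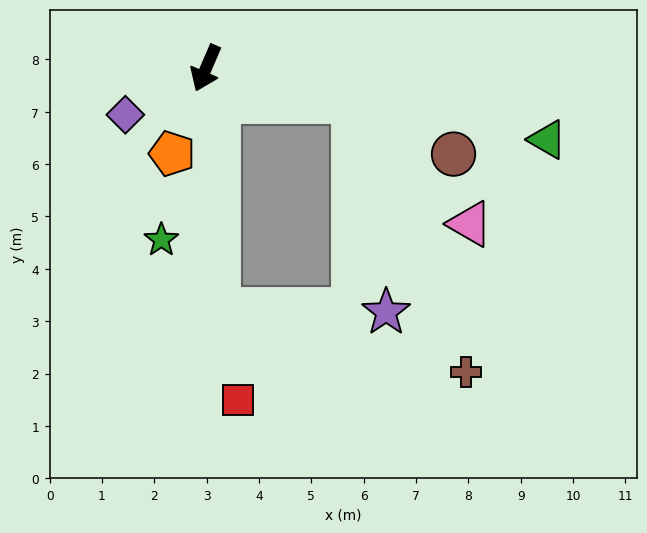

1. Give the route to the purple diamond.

turn right 37°, forward 1.8 m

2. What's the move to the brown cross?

blocked — turn left 100°, forward 2.9 m, then turn right 54°, forward 5.6 m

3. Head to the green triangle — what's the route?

turn left 101°, forward 6.7 m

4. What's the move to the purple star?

blocked — turn left 100°, forward 2.9 m, then turn right 68°, forward 4.1 m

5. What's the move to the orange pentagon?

forward 1.8 m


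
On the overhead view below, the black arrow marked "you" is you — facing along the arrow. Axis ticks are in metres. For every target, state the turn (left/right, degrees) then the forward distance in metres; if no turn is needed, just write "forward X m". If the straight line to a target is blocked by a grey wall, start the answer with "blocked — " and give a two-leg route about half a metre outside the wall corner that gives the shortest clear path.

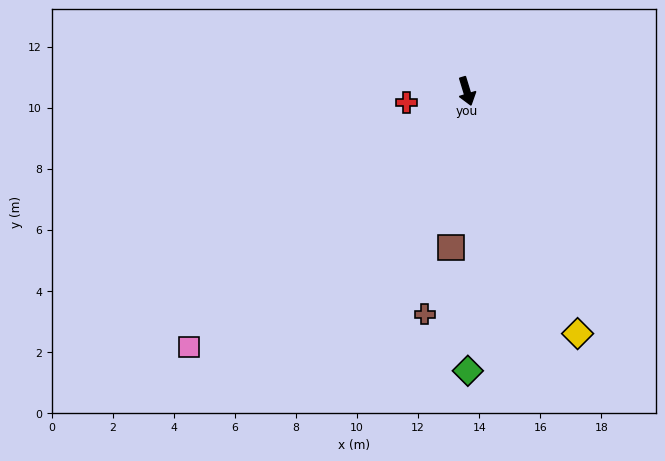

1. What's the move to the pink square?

turn right 64°, forward 12.3 m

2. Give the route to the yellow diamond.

turn left 8°, forward 8.7 m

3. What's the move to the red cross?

turn right 96°, forward 2.0 m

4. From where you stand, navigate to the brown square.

turn right 23°, forward 5.1 m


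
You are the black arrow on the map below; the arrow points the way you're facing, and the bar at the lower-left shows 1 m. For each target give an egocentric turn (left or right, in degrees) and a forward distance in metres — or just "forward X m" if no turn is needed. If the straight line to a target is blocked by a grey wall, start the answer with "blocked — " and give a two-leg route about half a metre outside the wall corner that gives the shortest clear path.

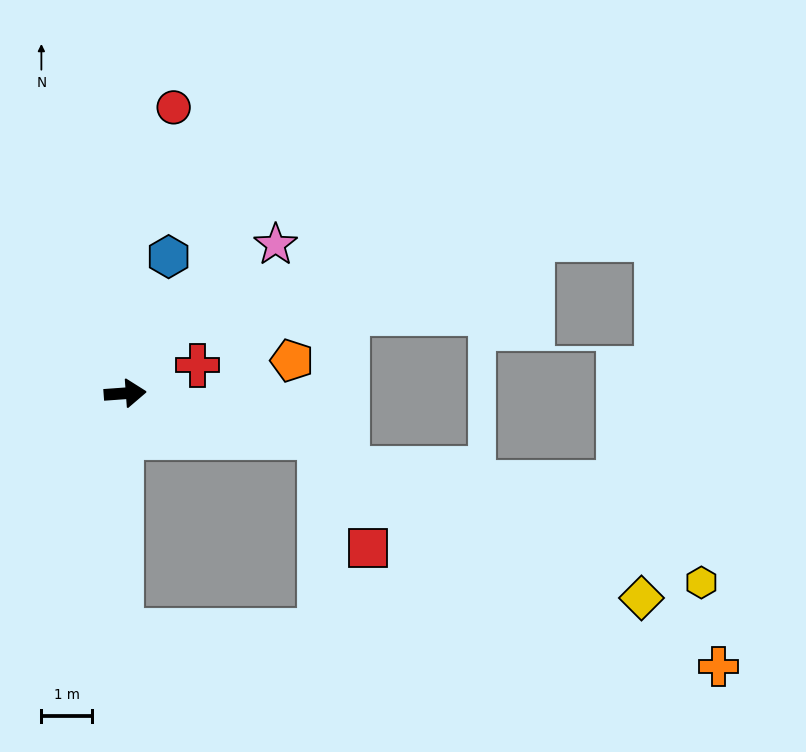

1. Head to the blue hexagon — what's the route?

turn left 68°, forward 2.8 m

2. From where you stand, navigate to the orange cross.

blocked — turn right 95°, forward 4.6 m, then turn left 87°, forward 11.7 m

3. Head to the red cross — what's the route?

turn left 17°, forward 1.5 m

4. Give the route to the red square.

blocked — turn right 17°, forward 3.9 m, then turn right 53°, forward 2.4 m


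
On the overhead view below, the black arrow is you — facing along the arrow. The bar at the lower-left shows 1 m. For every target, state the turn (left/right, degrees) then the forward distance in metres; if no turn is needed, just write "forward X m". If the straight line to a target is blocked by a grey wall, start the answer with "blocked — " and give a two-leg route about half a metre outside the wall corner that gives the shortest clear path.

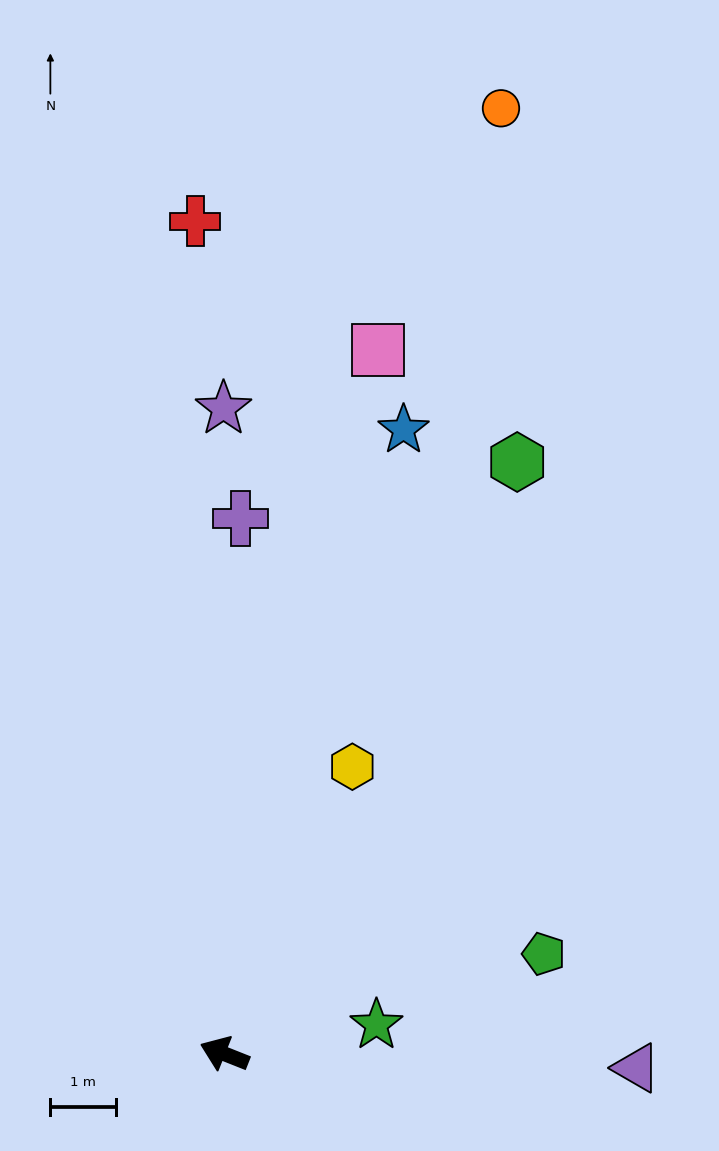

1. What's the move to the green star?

turn right 148°, forward 2.3 m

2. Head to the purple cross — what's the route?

turn right 70°, forward 8.1 m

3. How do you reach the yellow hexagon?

turn right 92°, forward 4.8 m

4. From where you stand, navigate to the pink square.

turn right 81°, forward 10.9 m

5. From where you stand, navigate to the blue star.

turn right 84°, forward 9.8 m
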